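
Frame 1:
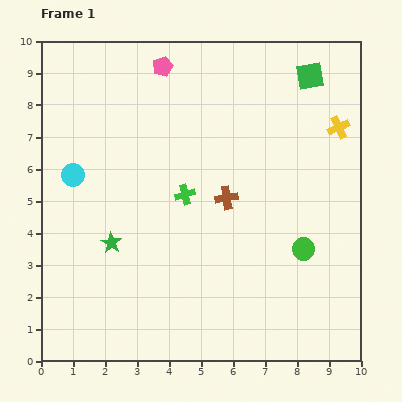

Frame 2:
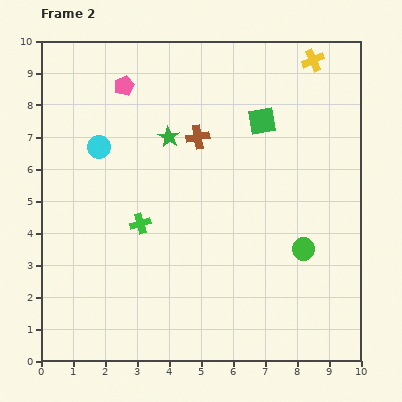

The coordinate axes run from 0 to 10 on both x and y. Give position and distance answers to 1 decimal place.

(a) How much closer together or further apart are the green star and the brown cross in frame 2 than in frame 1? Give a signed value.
-3.0

Distance in frame 1: 3.9. Distance in frame 2: 0.9.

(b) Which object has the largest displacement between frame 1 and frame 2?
the green star

(moved 3.8; next 2.2)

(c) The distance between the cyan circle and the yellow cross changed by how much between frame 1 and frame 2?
-1.2

Distance in frame 1: 8.4. Distance in frame 2: 7.2.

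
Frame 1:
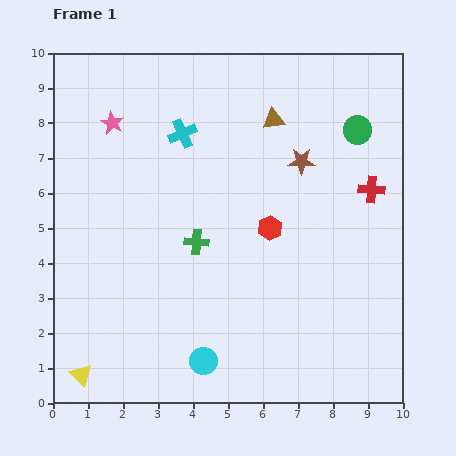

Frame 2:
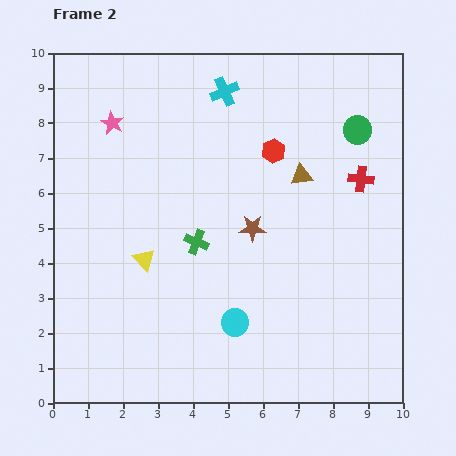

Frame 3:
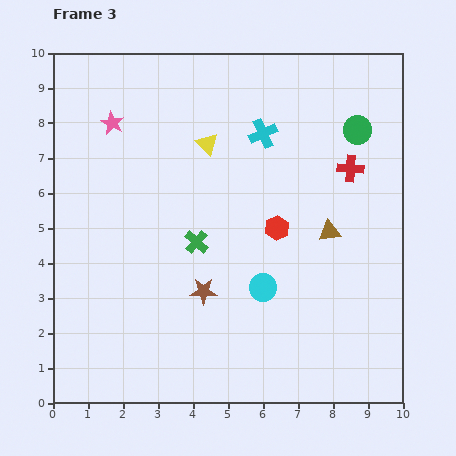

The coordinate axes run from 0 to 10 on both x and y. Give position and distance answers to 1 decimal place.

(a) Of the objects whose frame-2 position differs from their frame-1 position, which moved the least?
the red cross

(moved 0.4)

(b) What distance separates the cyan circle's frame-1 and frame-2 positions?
1.4

The cyan circle moved from (4.3, 1.2) to (5.2, 2.3), a distance of √(0.9² + 1.1²) ≈ 1.4.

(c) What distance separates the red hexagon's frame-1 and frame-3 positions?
0.2

The red hexagon moved from (6.2, 5.0) to (6.4, 5.0), a distance of √(0.2² + 0.0²) ≈ 0.2.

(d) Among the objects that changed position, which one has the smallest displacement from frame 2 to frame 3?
the red cross

(moved 0.4)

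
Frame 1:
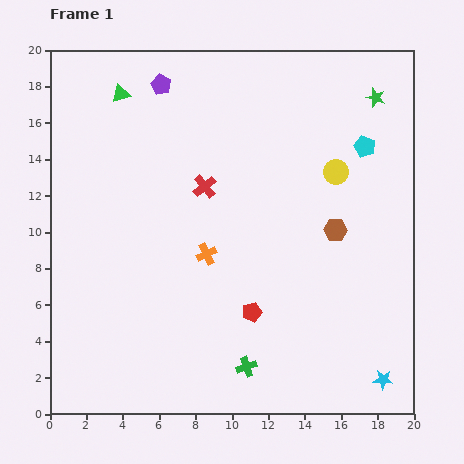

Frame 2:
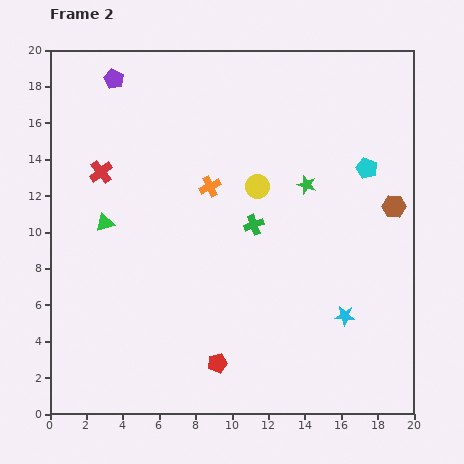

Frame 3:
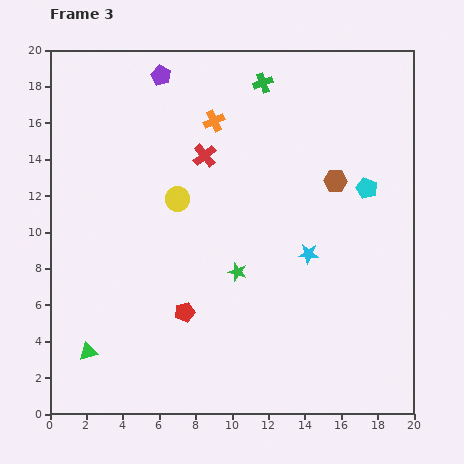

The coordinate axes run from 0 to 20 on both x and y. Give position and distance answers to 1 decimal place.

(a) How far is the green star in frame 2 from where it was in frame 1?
6.1

The green star moved from (17.9, 17.4) to (14.1, 12.6), a distance of √(3.8² + 4.8²) ≈ 6.1.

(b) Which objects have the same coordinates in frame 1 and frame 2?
none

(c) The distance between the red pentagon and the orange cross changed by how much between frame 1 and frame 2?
+5.6

Distance in frame 1: 4.1. Distance in frame 2: 9.7.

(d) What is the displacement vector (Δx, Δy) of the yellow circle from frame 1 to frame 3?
(-8.7, -1.5)

The yellow circle was at (15.7, 13.3) in frame 1 and (7.0, 11.8) in frame 3.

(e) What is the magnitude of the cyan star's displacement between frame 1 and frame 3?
8.0

The cyan star moved from (18.3, 1.9) to (14.2, 8.8), a distance of √(4.1² + 6.9²) ≈ 8.0.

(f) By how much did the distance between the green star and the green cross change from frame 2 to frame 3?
+6.9

Distance in frame 2: 3.6. Distance in frame 3: 10.5.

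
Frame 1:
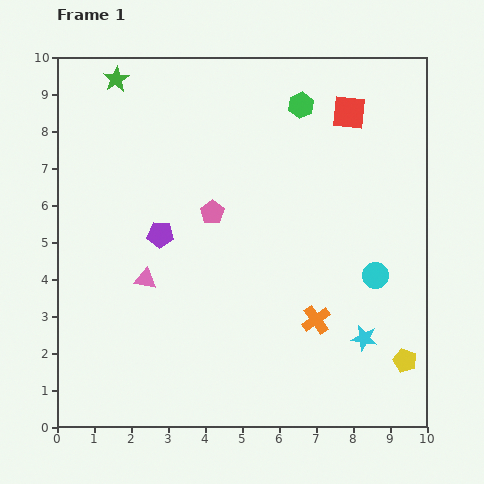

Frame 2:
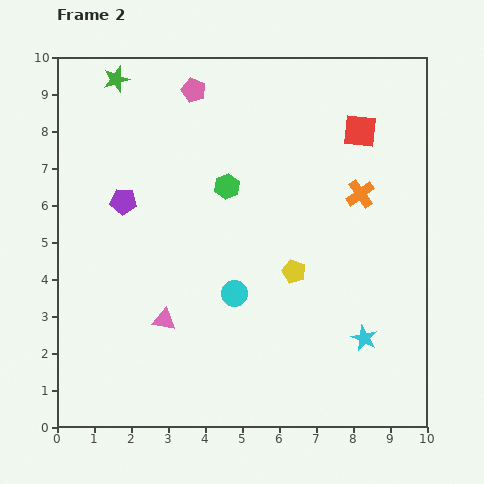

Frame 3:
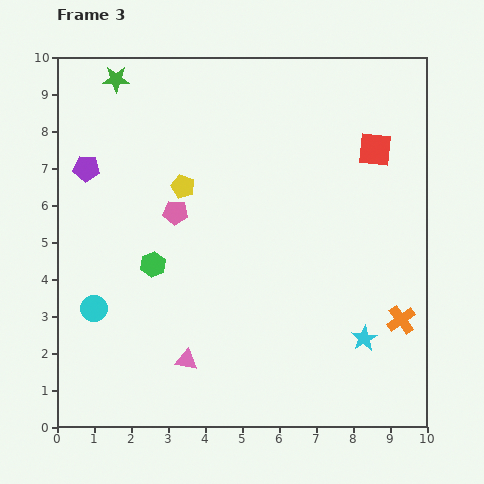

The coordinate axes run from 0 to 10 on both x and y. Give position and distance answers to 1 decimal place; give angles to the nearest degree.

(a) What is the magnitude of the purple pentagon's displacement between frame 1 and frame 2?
1.3

The purple pentagon moved from (2.8, 5.2) to (1.8, 6.1), a distance of √(1.0² + 0.9²) ≈ 1.3.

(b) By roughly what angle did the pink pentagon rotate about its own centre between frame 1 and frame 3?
30° counter-clockwise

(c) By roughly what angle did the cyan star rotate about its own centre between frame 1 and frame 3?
30° clockwise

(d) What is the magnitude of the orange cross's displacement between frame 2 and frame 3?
3.6

The orange cross moved from (8.2, 6.3) to (9.3, 2.9), a distance of √(1.1² + 3.4²) ≈ 3.6.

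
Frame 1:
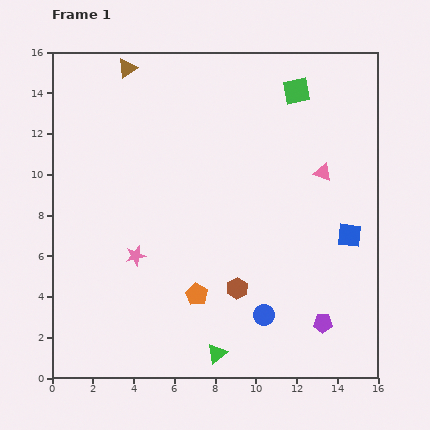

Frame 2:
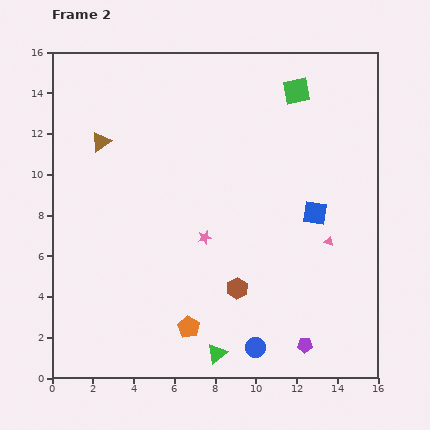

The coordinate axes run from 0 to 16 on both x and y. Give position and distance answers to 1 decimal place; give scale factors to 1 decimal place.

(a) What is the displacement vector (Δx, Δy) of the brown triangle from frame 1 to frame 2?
(-1.3, -3.6)

The brown triangle was at (3.7, 15.2) in frame 1 and (2.4, 11.6) in frame 2.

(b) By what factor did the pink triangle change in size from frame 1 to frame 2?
0.6×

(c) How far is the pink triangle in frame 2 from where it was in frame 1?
3.4

The pink triangle moved from (13.3, 10.1) to (13.6, 6.7), a distance of √(0.3² + 3.4²) ≈ 3.4.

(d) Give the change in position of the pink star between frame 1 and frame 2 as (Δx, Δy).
(3.4, 0.9)

The pink star was at (4.1, 6.0) in frame 1 and (7.5, 6.9) in frame 2.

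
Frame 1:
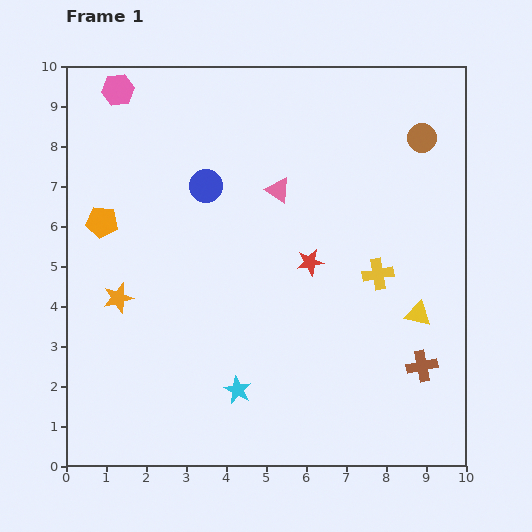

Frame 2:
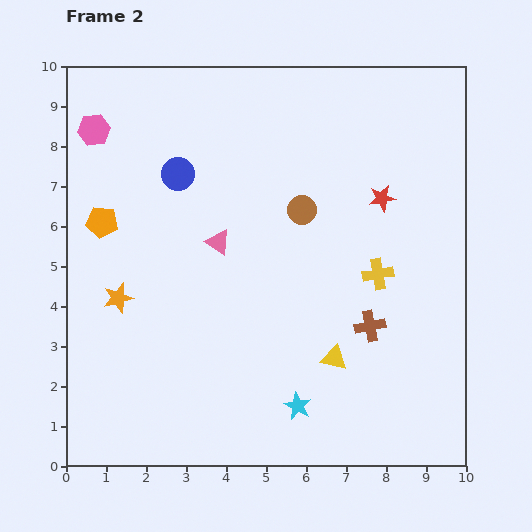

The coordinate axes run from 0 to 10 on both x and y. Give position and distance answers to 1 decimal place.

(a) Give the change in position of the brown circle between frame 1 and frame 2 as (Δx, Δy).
(-3.0, -1.8)

The brown circle was at (8.9, 8.2) in frame 1 and (5.9, 6.4) in frame 2.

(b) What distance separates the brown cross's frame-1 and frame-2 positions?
1.6

The brown cross moved from (8.9, 2.5) to (7.6, 3.5), a distance of √(1.3² + 1.0²) ≈ 1.6.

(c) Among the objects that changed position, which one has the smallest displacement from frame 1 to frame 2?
the blue circle

(moved 0.8)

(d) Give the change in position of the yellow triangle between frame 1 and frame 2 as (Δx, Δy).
(-2.1, -1.1)

The yellow triangle was at (8.8, 3.8) in frame 1 and (6.7, 2.7) in frame 2.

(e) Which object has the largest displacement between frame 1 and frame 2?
the brown circle

(moved 3.5; next 2.4)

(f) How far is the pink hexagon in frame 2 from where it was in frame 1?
1.2

The pink hexagon moved from (1.3, 9.4) to (0.7, 8.4), a distance of √(0.6² + 1.0²) ≈ 1.2.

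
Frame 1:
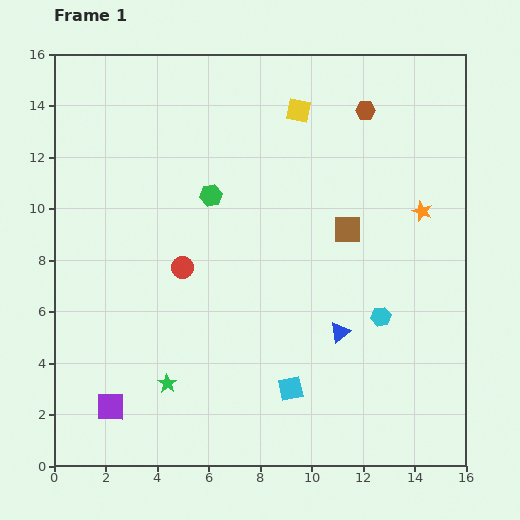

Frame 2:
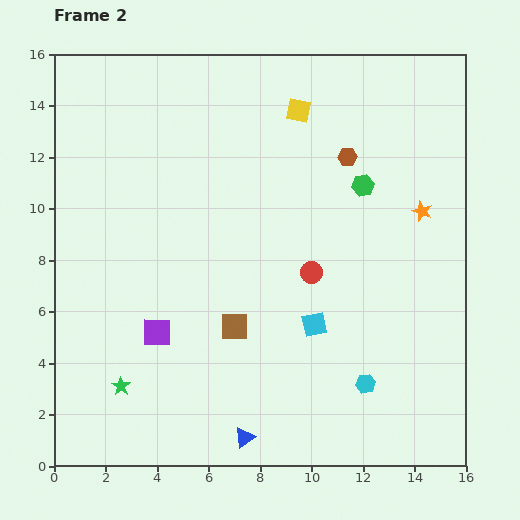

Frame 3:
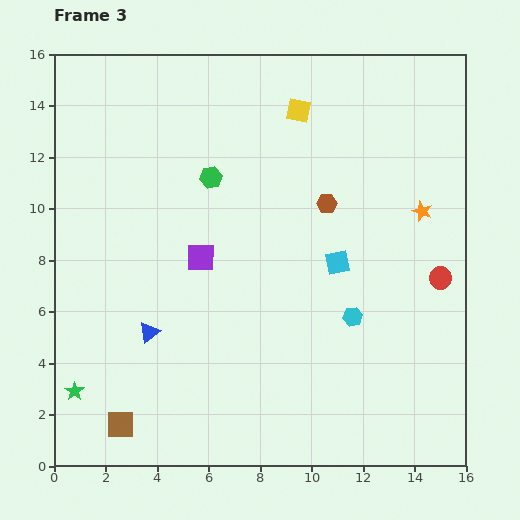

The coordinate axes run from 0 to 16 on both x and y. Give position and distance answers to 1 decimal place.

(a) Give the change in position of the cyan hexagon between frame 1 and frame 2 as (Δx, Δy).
(-0.6, -2.6)

The cyan hexagon was at (12.7, 5.8) in frame 1 and (12.1, 3.2) in frame 2.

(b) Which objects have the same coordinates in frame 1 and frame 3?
the orange star, the yellow square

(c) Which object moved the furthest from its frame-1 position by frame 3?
the brown square

(moved 11.6; next 10.0)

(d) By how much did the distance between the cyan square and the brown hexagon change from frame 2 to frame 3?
-4.3

Distance in frame 2: 6.6. Distance in frame 3: 2.3.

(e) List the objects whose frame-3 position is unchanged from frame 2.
the orange star, the yellow square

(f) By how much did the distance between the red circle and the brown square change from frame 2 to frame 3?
+9.9

Distance in frame 2: 3.7. Distance in frame 3: 13.6.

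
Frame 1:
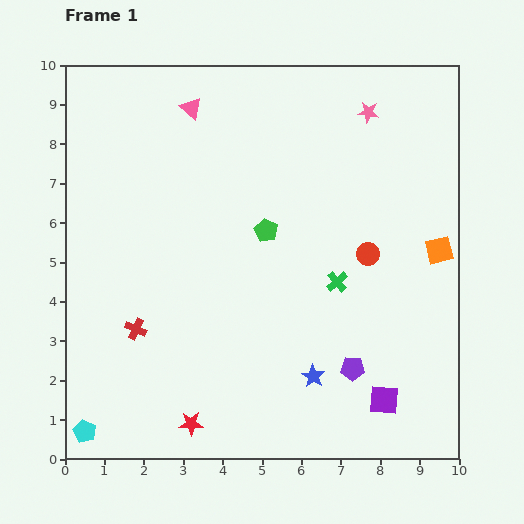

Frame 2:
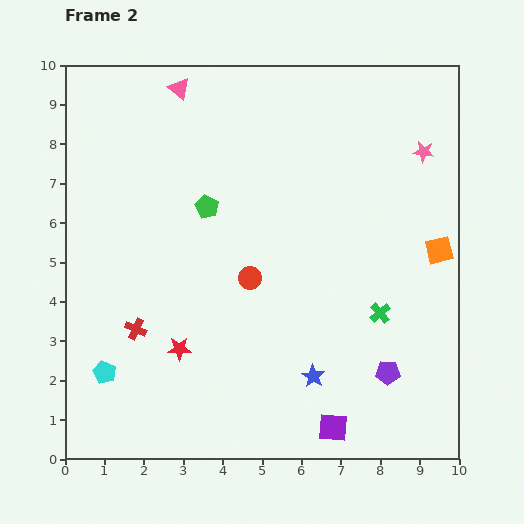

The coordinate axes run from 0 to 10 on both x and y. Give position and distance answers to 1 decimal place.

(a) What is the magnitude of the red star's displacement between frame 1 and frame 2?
1.9

The red star moved from (3.2, 0.9) to (2.9, 2.8), a distance of √(0.3² + 1.9²) ≈ 1.9.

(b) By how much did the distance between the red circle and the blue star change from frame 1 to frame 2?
-0.4

Distance in frame 1: 3.4. Distance in frame 2: 3.0.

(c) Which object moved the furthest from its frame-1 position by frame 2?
the red circle

(moved 3.1; next 1.9)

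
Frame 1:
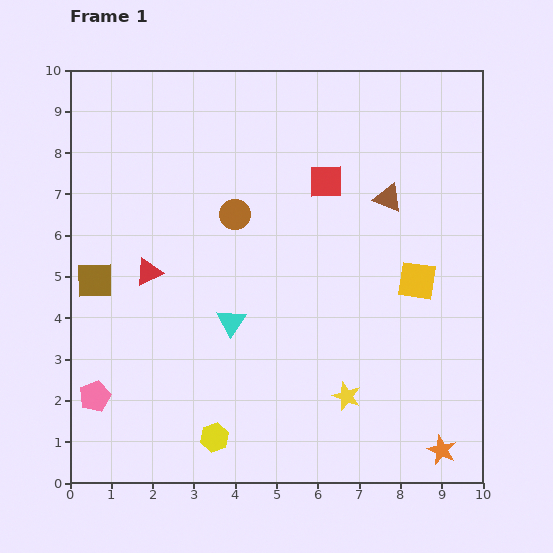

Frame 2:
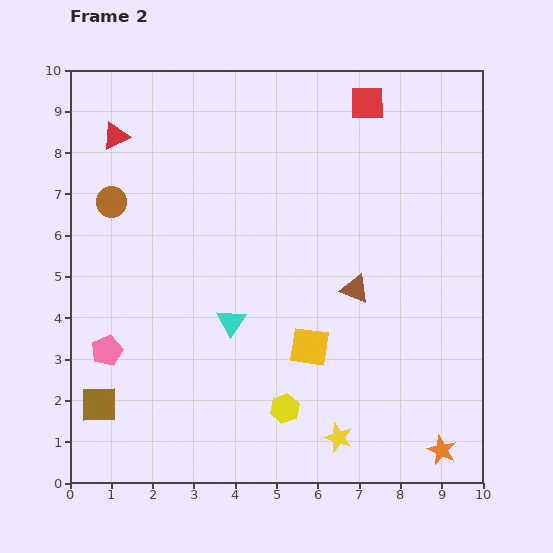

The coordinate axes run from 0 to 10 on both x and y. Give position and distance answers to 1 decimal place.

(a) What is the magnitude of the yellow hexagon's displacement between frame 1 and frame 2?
1.8

The yellow hexagon moved from (3.5, 1.1) to (5.2, 1.8), a distance of √(1.7² + 0.7²) ≈ 1.8.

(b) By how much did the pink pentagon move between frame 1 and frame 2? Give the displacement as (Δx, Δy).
(0.3, 1.1)

The pink pentagon was at (0.6, 2.1) in frame 1 and (0.9, 3.2) in frame 2.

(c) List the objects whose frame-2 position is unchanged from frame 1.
the orange star, the cyan triangle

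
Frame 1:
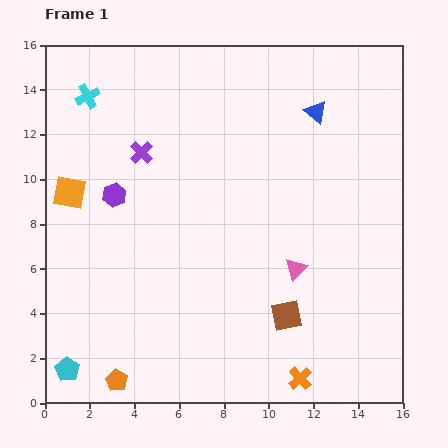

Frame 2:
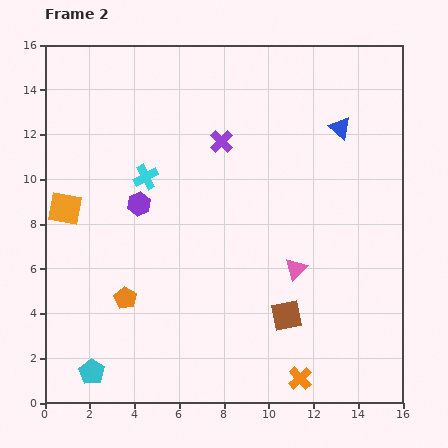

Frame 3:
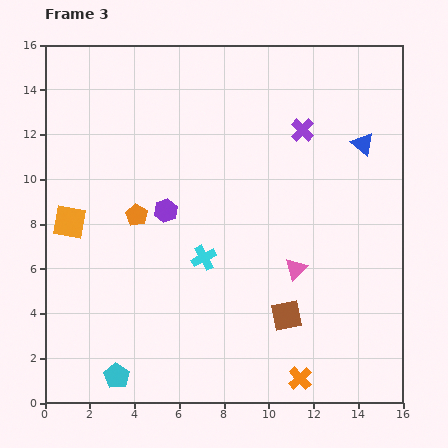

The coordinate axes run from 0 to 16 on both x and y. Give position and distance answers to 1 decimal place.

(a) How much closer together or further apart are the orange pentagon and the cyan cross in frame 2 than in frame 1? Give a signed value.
-7.3

Distance in frame 1: 12.8. Distance in frame 2: 5.5.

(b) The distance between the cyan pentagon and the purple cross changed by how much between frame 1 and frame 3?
+3.6

Distance in frame 1: 10.2. Distance in frame 3: 13.8.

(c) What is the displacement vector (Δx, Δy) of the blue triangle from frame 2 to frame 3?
(1.0, -0.7)

The blue triangle was at (13.2, 12.3) in frame 2 and (14.2, 11.6) in frame 3.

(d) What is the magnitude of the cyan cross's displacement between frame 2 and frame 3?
4.4

The cyan cross moved from (4.5, 10.1) to (7.1, 6.5), a distance of √(2.6² + 3.6²) ≈ 4.4.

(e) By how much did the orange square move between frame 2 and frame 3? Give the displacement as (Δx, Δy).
(0.2, -0.6)

The orange square was at (0.9, 8.7) in frame 2 and (1.1, 8.1) in frame 3.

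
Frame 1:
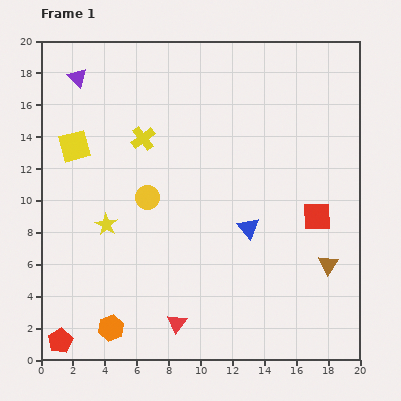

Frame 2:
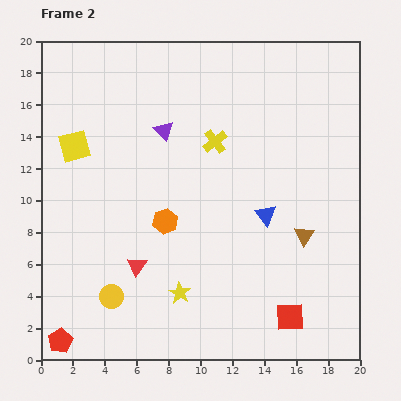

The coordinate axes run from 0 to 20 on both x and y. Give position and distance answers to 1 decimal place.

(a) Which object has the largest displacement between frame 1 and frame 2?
the orange hexagon

(moved 7.5; next 6.6)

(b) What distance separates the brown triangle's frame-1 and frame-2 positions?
2.3

The brown triangle moved from (18.0, 6.0) to (16.5, 7.8), a distance of √(1.5² + 1.8²) ≈ 2.3.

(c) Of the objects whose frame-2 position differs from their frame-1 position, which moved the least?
the blue triangle

(moved 1.4)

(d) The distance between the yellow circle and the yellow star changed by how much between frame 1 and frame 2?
+1.2

Distance in frame 1: 3.1. Distance in frame 2: 4.3.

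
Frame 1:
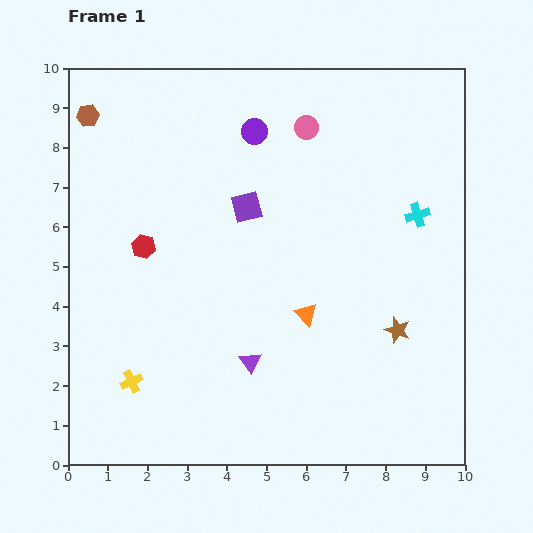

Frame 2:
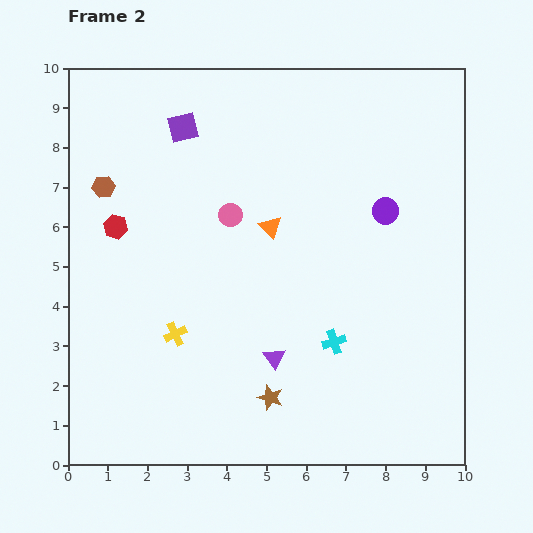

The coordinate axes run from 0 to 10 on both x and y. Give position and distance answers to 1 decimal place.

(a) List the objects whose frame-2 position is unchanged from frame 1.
none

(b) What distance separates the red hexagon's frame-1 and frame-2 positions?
0.9

The red hexagon moved from (1.9, 5.5) to (1.2, 6.0), a distance of √(0.7² + 0.5²) ≈ 0.9.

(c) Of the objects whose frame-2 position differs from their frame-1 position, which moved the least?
the purple triangle

(moved 0.6)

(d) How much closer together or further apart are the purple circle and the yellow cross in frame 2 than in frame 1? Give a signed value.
-0.9

Distance in frame 1: 7.0. Distance in frame 2: 6.1.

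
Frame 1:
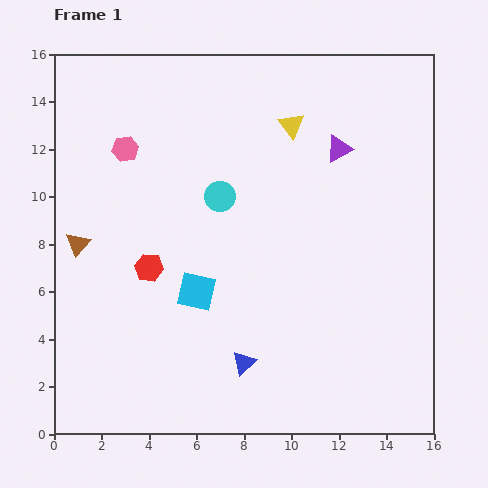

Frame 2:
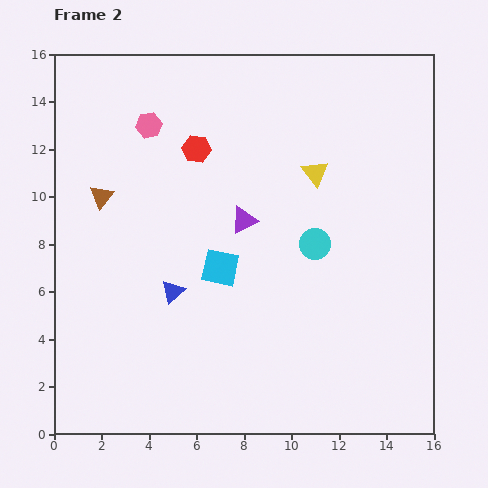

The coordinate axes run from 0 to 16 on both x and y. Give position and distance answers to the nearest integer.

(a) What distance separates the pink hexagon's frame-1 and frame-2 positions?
1

The pink hexagon moved from (3, 12) to (4, 13), a distance of √(1² + 1²) ≈ 1.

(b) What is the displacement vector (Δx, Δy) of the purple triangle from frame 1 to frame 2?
(-4, -3)

The purple triangle was at (12, 12) in frame 1 and (8, 9) in frame 2.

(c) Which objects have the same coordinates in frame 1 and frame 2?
none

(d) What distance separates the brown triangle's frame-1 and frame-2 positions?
2

The brown triangle moved from (1, 8) to (2, 10), a distance of √(1² + 2²) ≈ 2.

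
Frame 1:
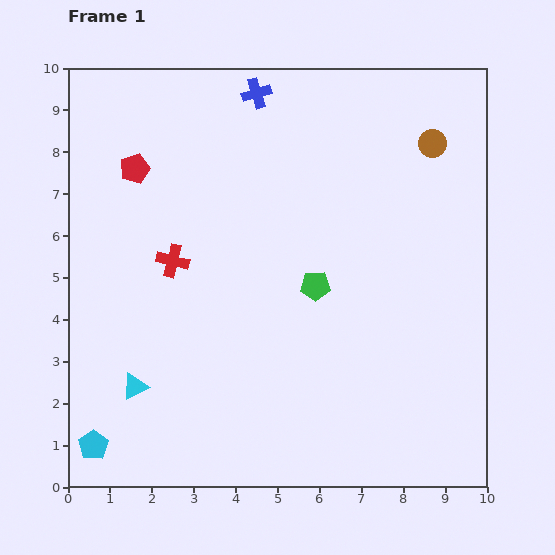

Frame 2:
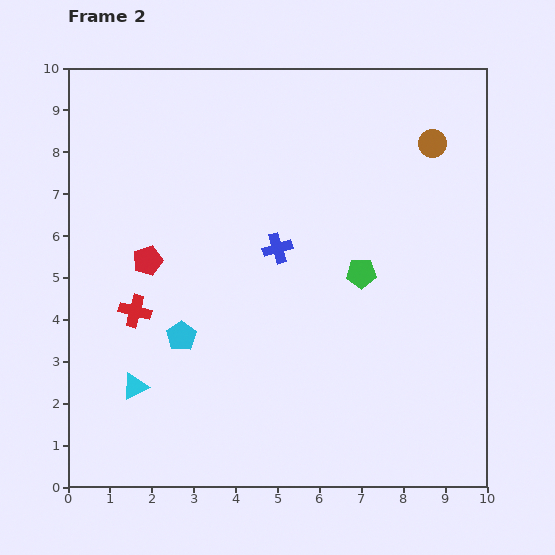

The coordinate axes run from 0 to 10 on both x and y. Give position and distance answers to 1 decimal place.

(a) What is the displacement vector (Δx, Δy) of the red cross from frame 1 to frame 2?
(-0.9, -1.2)

The red cross was at (2.5, 5.4) in frame 1 and (1.6, 4.2) in frame 2.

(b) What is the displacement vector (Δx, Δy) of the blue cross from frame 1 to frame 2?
(0.5, -3.7)

The blue cross was at (4.5, 9.4) in frame 1 and (5.0, 5.7) in frame 2.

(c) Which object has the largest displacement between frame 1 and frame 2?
the blue cross

(moved 3.7; next 3.3)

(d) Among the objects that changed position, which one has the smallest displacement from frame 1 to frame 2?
the green pentagon

(moved 1.1)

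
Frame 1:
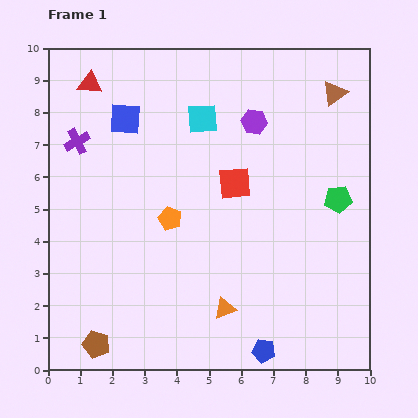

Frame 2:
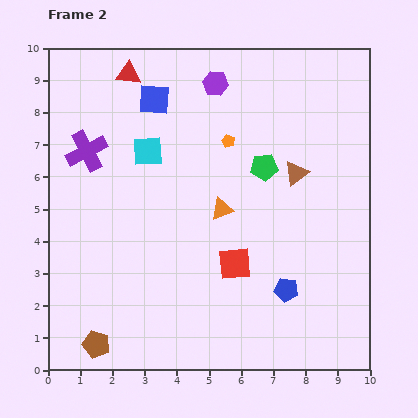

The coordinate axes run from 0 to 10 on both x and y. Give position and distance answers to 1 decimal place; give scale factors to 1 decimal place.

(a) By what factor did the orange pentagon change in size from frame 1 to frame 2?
0.6×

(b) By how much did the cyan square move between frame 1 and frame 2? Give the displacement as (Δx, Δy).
(-1.7, -1.0)

The cyan square was at (4.8, 7.8) in frame 1 and (3.1, 6.8) in frame 2.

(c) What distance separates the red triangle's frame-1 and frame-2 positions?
1.2

The red triangle moved from (1.3, 8.9) to (2.5, 9.2), a distance of √(1.2² + 0.3²) ≈ 1.2.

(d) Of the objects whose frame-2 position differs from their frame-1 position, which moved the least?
the purple cross

(moved 0.4)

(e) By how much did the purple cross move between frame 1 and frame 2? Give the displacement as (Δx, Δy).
(0.3, -0.3)

The purple cross was at (0.9, 7.1) in frame 1 and (1.2, 6.8) in frame 2.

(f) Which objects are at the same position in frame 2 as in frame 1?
the brown pentagon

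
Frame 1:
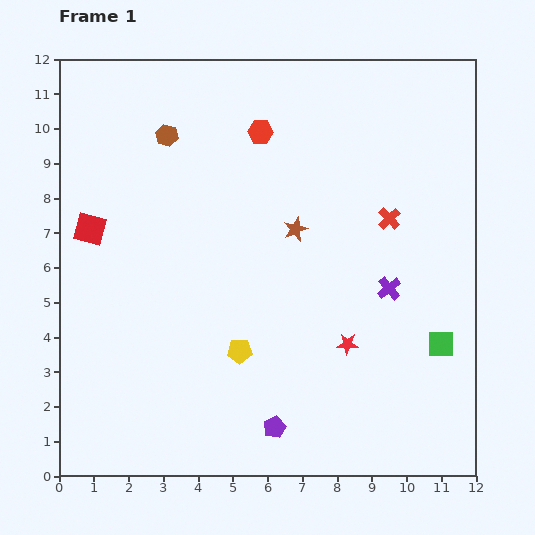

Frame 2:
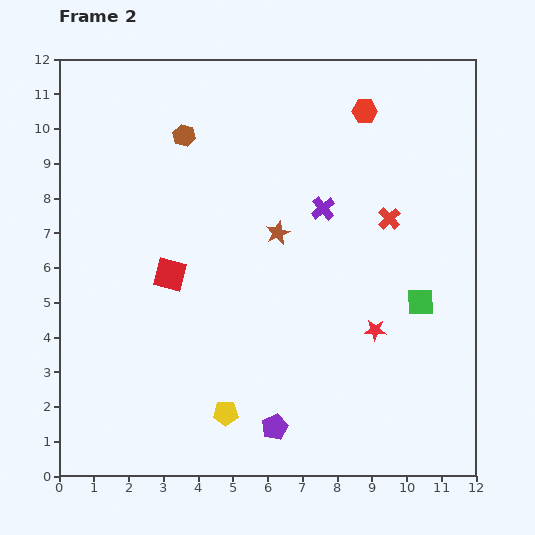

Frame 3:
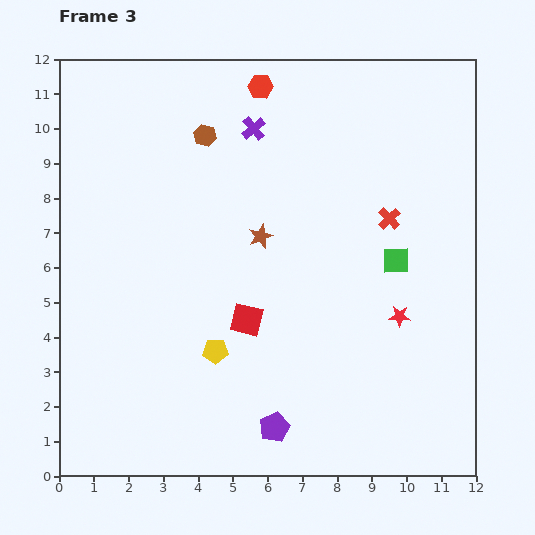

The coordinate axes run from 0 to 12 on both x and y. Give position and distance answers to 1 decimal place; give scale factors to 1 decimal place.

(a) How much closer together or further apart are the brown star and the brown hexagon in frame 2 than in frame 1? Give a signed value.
-0.7

Distance in frame 1: 4.6. Distance in frame 2: 3.9.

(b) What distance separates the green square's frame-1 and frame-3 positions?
2.7

The green square moved from (11.0, 3.8) to (9.7, 6.2), a distance of √(1.3² + 2.4²) ≈ 2.7.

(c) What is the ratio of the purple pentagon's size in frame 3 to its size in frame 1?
1.4×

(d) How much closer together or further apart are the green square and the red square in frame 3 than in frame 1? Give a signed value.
-6.0

Distance in frame 1: 10.6. Distance in frame 3: 4.6.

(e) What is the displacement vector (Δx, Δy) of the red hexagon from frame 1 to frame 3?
(0.0, 1.3)

The red hexagon was at (5.8, 9.9) in frame 1 and (5.8, 11.2) in frame 3.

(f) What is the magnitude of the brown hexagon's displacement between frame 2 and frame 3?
0.6

The brown hexagon moved from (3.6, 9.8) to (4.2, 9.8), a distance of √(0.6² + 0.0²) ≈ 0.6.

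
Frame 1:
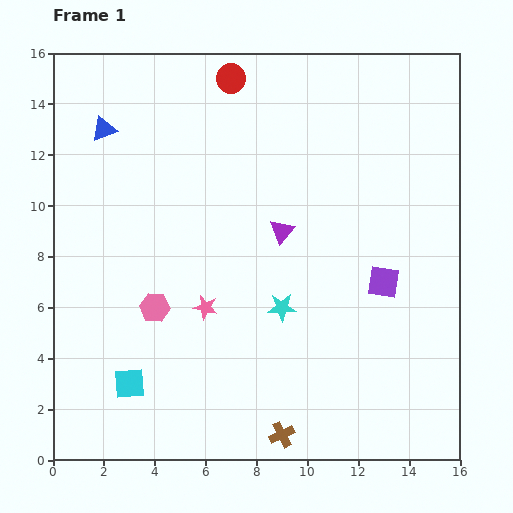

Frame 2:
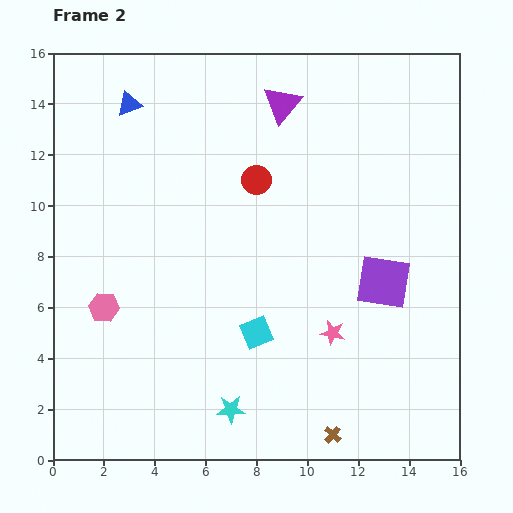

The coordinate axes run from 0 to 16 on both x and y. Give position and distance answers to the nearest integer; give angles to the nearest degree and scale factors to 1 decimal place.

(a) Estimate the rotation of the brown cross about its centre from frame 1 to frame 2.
22° counter-clockwise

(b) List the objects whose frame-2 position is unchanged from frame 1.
the purple square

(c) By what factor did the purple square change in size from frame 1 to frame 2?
1.7×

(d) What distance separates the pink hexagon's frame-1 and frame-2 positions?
2

The pink hexagon moved from (4, 6) to (2, 6), a distance of √(2² + 0²) ≈ 2.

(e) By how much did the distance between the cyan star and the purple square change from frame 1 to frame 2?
+4

Distance in frame 1: 4. Distance in frame 2: 8.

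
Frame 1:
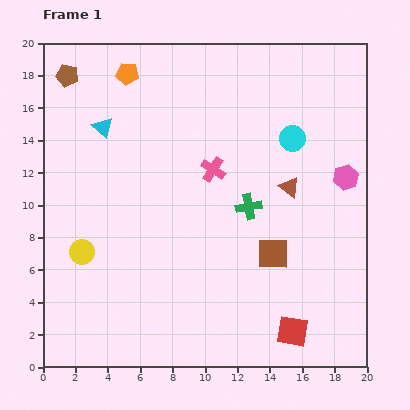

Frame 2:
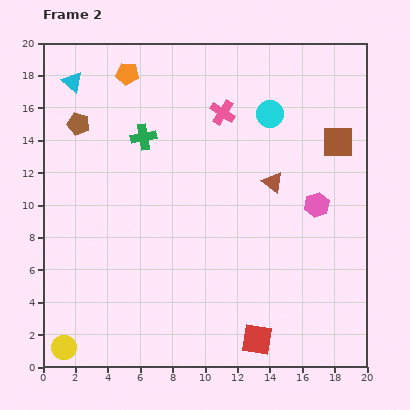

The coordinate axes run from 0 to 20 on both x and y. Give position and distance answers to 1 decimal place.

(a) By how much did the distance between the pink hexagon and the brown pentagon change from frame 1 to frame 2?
-2.8

Distance in frame 1: 18.3. Distance in frame 2: 15.5.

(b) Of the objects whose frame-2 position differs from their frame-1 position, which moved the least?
the brown triangle

(moved 1.0)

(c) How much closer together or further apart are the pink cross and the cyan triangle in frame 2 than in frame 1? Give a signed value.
+2.2

Distance in frame 1: 7.3. Distance in frame 2: 9.5.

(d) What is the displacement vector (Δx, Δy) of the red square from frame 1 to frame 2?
(-2.2, -0.5)

The red square was at (15.4, 2.2) in frame 1 and (13.2, 1.7) in frame 2.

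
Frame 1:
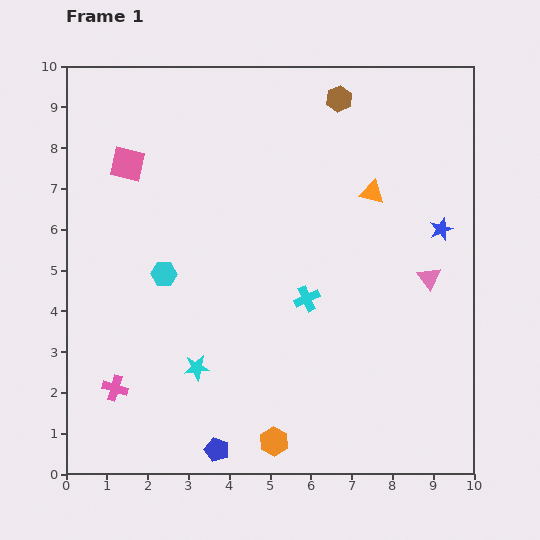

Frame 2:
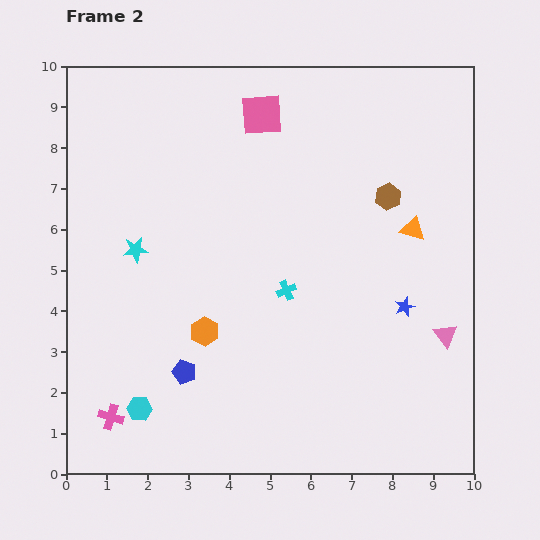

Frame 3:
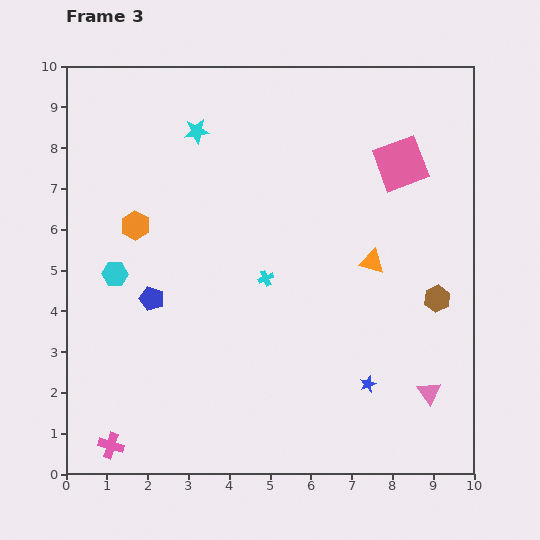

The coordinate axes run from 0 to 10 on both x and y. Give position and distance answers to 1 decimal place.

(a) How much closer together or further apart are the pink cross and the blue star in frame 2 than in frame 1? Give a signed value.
-1.2

Distance in frame 1: 8.9. Distance in frame 2: 7.7.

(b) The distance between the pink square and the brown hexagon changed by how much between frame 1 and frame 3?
-2.0

Distance in frame 1: 5.4. Distance in frame 3: 3.4.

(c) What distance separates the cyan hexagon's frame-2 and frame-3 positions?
3.4

The cyan hexagon moved from (1.8, 1.6) to (1.2, 4.9), a distance of √(0.6² + 3.3²) ≈ 3.4.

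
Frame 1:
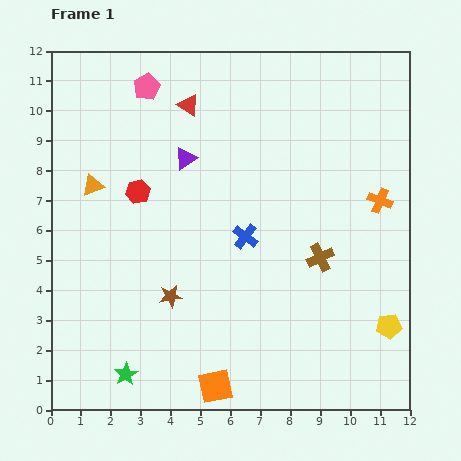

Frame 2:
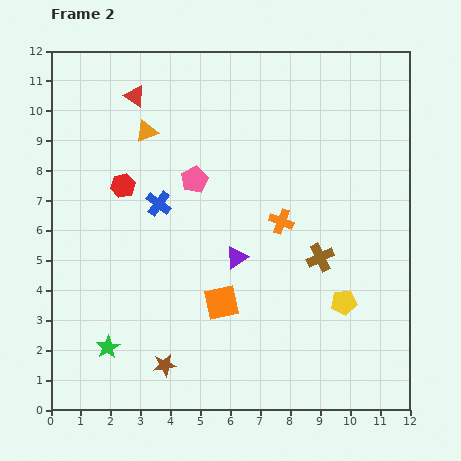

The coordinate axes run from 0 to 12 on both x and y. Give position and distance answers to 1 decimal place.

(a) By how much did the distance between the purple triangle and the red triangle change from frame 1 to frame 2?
+4.6

Distance in frame 1: 1.8. Distance in frame 2: 6.4.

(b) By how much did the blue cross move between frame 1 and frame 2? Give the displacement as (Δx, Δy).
(-2.9, 1.1)

The blue cross was at (6.5, 5.8) in frame 1 and (3.6, 6.9) in frame 2.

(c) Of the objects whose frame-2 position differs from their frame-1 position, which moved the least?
the red hexagon

(moved 0.5)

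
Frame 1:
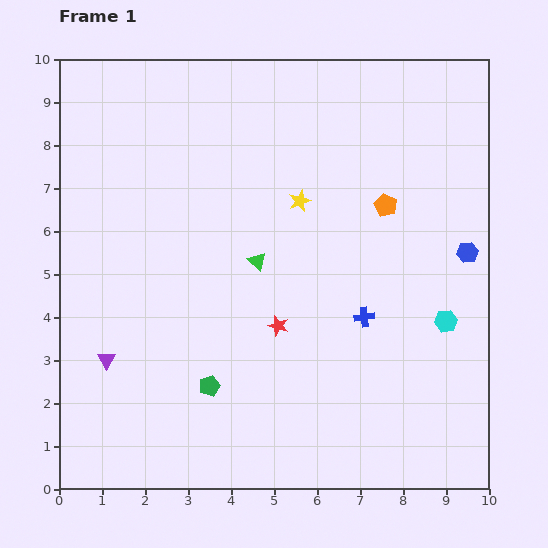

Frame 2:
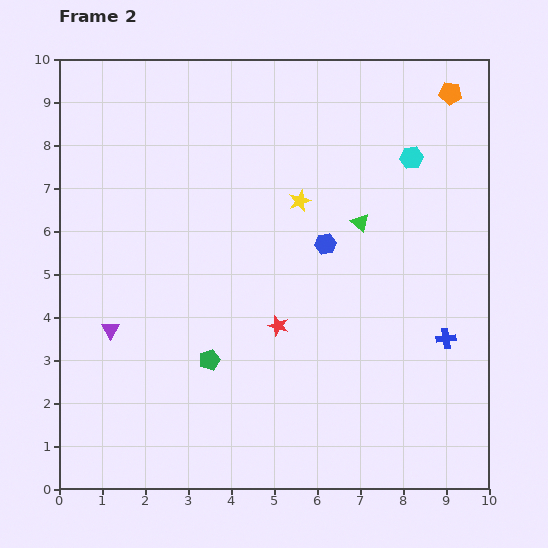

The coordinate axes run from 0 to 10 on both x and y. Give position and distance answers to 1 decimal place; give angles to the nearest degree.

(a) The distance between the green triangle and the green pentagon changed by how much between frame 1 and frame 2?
+1.6

Distance in frame 1: 3.1. Distance in frame 2: 4.7.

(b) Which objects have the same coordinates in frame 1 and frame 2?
the yellow star, the red star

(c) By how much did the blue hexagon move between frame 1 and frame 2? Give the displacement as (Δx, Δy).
(-3.3, 0.2)

The blue hexagon was at (9.5, 5.5) in frame 1 and (6.2, 5.7) in frame 2.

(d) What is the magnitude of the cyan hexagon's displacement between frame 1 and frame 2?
3.9

The cyan hexagon moved from (9.0, 3.9) to (8.2, 7.7), a distance of √(0.8² + 3.8²) ≈ 3.9.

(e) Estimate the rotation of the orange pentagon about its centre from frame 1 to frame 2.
22° counter-clockwise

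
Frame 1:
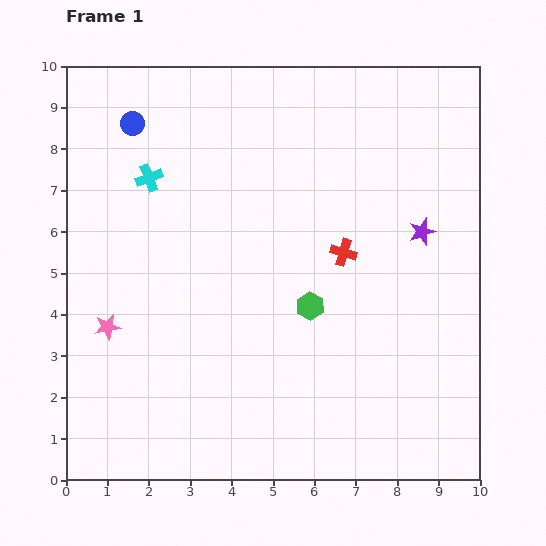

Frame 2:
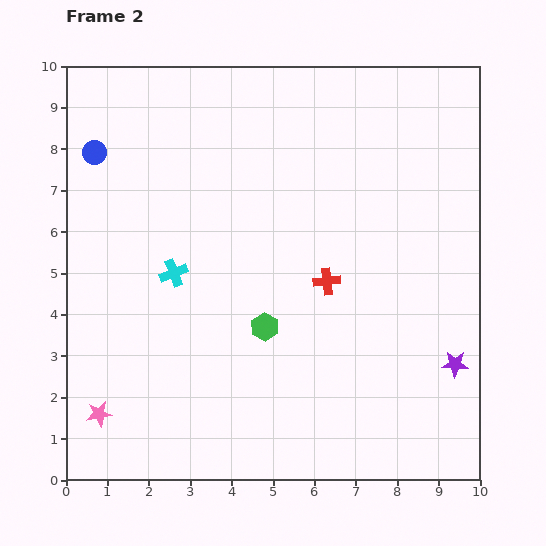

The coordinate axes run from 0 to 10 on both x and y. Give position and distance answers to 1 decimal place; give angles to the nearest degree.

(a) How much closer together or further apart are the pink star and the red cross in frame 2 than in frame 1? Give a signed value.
+0.4

Distance in frame 1: 6.0. Distance in frame 2: 6.4.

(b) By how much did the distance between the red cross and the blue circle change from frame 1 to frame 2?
+0.4

Distance in frame 1: 6.0. Distance in frame 2: 6.4.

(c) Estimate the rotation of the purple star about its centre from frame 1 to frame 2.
22° clockwise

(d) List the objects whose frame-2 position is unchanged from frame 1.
none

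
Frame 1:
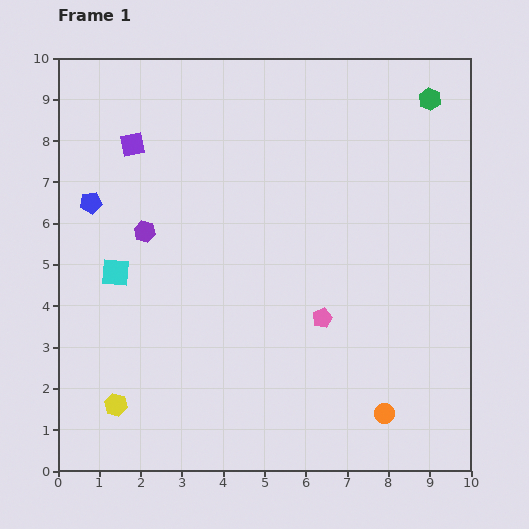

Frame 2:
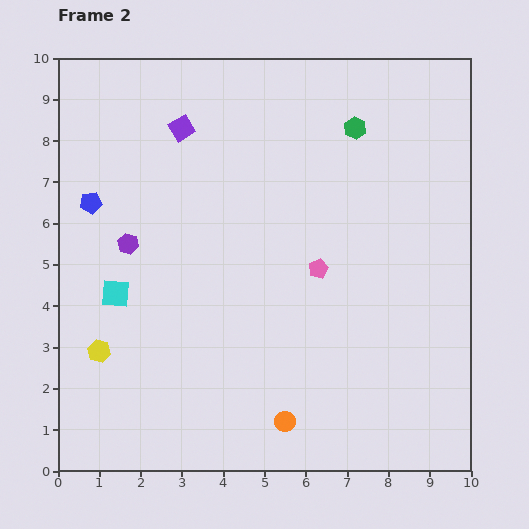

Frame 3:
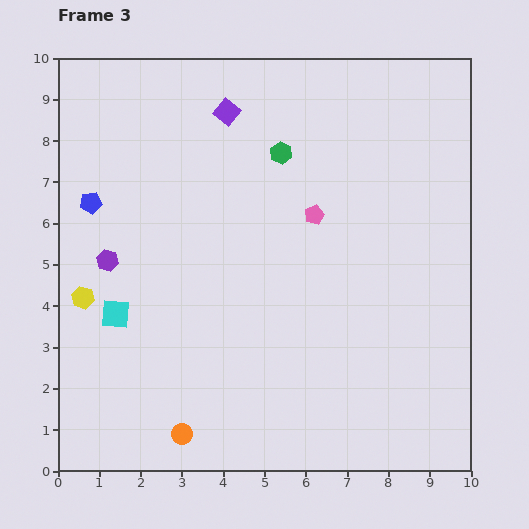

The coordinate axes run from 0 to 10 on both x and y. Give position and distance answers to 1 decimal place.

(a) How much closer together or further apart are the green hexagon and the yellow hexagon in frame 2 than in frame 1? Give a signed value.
-2.4

Distance in frame 1: 10.6. Distance in frame 2: 8.2.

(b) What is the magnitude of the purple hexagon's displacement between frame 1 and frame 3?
1.1

The purple hexagon moved from (2.1, 5.8) to (1.2, 5.1), a distance of √(0.9² + 0.7²) ≈ 1.1.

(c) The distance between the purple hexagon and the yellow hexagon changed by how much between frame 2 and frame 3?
-1.6

Distance in frame 2: 2.7. Distance in frame 3: 1.1.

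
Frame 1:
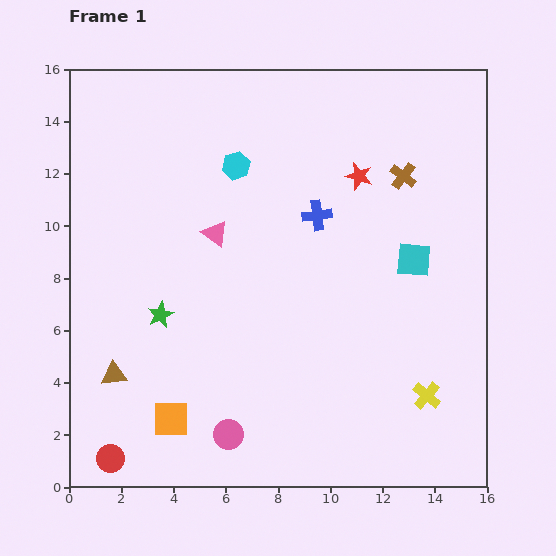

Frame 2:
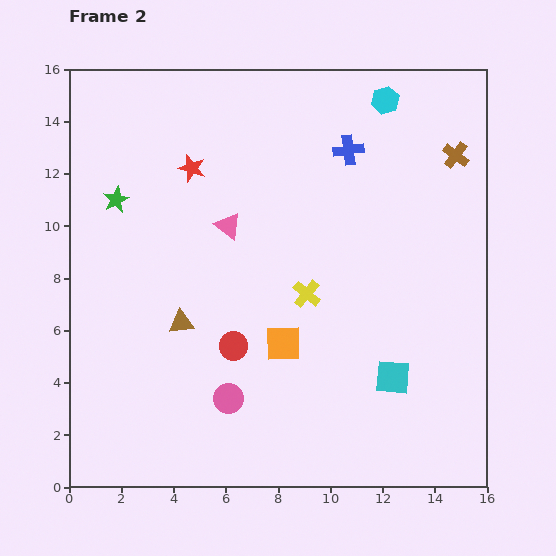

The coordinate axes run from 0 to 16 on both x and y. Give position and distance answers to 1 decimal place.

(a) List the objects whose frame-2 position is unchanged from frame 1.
none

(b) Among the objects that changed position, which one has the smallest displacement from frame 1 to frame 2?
the pink triangle

(moved 0.6)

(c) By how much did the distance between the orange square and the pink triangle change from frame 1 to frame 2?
-2.3

Distance in frame 1: 7.3. Distance in frame 2: 5.0.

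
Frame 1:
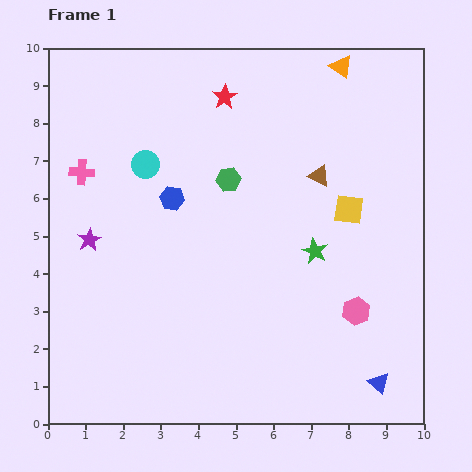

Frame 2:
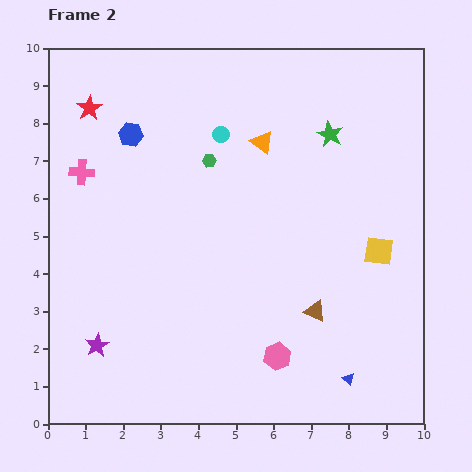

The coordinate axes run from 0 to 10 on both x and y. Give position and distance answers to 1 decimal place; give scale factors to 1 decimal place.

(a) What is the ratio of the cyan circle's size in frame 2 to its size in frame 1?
0.6×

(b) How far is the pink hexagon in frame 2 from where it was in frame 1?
2.4

The pink hexagon moved from (8.2, 3.0) to (6.1, 1.8), a distance of √(2.1² + 1.2²) ≈ 2.4.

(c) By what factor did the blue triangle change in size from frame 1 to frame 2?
0.6×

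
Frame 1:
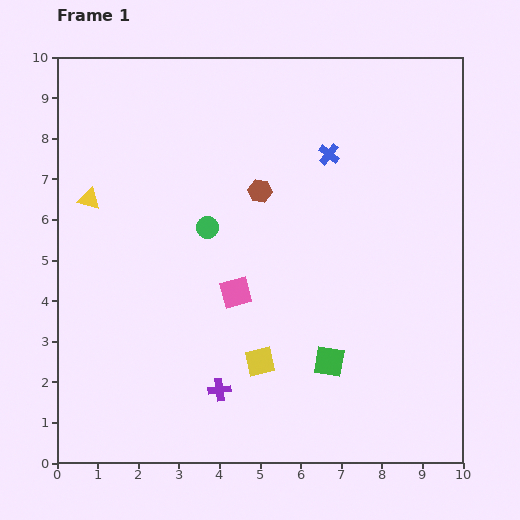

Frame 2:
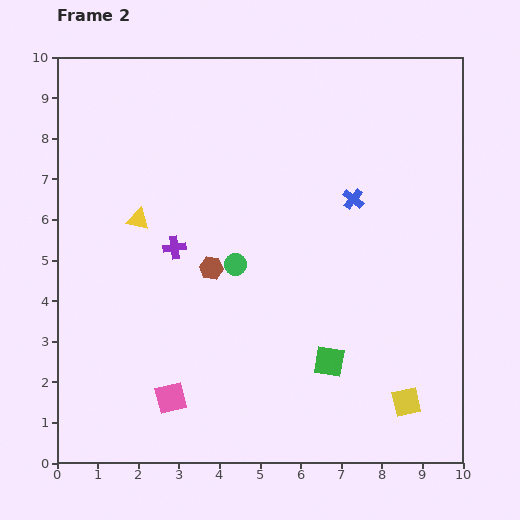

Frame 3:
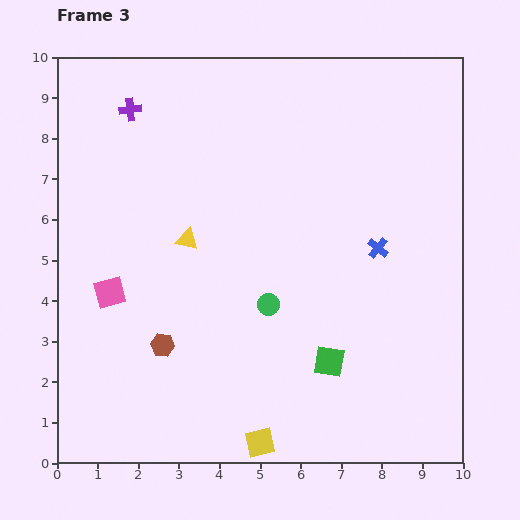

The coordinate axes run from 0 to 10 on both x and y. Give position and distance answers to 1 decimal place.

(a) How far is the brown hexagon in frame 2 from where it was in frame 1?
2.2

The brown hexagon moved from (5.0, 6.7) to (3.8, 4.8), a distance of √(1.2² + 1.9²) ≈ 2.2.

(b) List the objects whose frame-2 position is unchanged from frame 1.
the green square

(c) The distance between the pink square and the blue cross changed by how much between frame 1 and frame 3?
+2.6

Distance in frame 1: 4.1. Distance in frame 3: 6.7.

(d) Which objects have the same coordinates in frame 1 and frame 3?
the green square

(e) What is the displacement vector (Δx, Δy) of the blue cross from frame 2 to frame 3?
(0.6, -1.2)

The blue cross was at (7.3, 6.5) in frame 2 and (7.9, 5.3) in frame 3.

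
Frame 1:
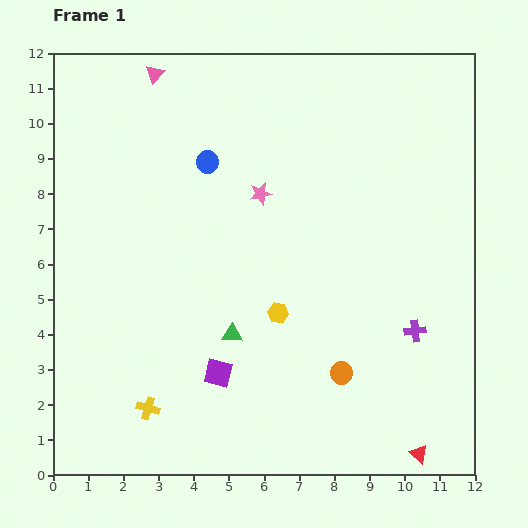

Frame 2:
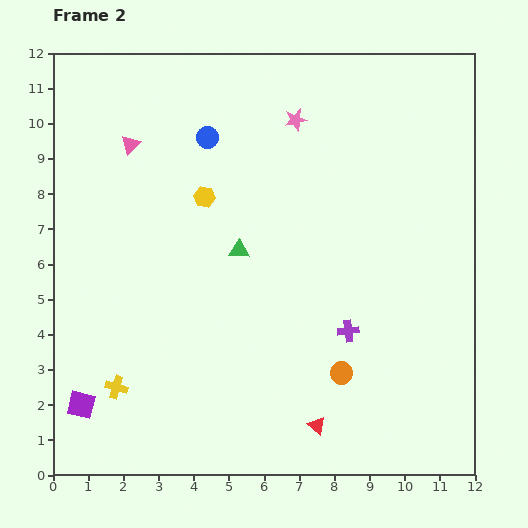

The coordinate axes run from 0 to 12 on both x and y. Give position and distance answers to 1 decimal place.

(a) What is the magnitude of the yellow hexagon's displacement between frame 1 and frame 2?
3.9

The yellow hexagon moved from (6.4, 4.6) to (4.3, 7.9), a distance of √(2.1² + 3.3²) ≈ 3.9.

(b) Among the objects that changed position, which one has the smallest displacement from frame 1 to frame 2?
the blue circle

(moved 0.7)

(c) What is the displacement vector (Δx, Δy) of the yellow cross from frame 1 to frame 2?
(-0.9, 0.6)

The yellow cross was at (2.7, 1.9) in frame 1 and (1.8, 2.5) in frame 2.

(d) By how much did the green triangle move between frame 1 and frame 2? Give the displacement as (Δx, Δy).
(0.2, 2.4)

The green triangle was at (5.1, 4.0) in frame 1 and (5.3, 6.4) in frame 2.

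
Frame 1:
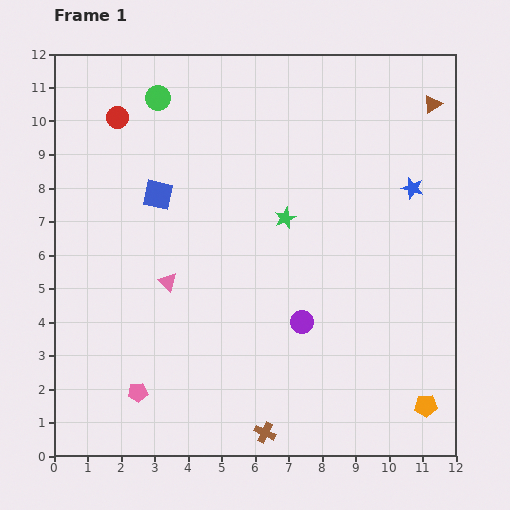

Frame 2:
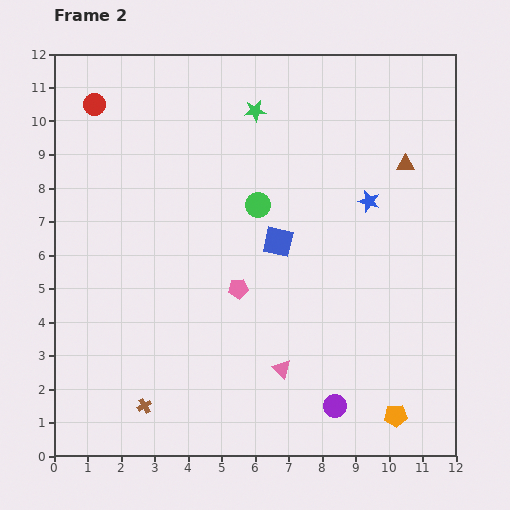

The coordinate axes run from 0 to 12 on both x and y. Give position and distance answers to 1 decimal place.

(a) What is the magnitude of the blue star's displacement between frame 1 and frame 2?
1.4

The blue star moved from (10.7, 8.0) to (9.4, 7.6), a distance of √(1.3² + 0.4²) ≈ 1.4.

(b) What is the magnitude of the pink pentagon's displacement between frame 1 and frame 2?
4.3

The pink pentagon moved from (2.5, 1.9) to (5.5, 5.0), a distance of √(3.0² + 3.1²) ≈ 4.3.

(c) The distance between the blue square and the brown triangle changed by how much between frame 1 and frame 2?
-4.2

Distance in frame 1: 8.6. Distance in frame 2: 4.4.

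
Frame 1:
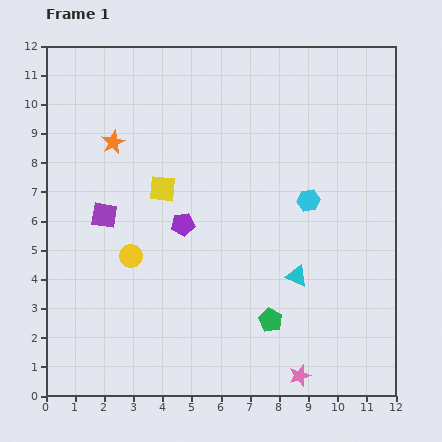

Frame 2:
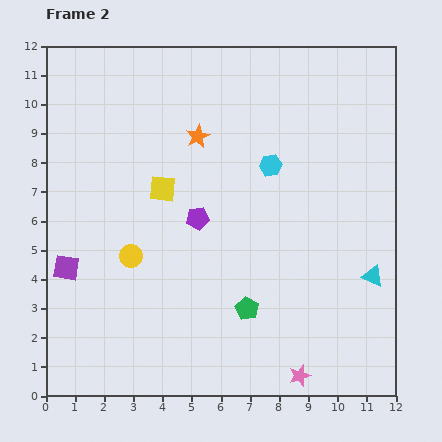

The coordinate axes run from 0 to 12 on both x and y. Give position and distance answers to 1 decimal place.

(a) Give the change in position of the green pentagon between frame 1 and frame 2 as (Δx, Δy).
(-0.8, 0.4)

The green pentagon was at (7.7, 2.6) in frame 1 and (6.9, 3.0) in frame 2.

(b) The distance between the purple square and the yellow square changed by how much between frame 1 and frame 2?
+2.1

Distance in frame 1: 2.2. Distance in frame 2: 4.3.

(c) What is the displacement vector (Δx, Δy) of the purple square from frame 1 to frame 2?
(-1.3, -1.8)

The purple square was at (2.0, 6.2) in frame 1 and (0.7, 4.4) in frame 2.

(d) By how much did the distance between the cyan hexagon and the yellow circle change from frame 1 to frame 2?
-0.7

Distance in frame 1: 6.4. Distance in frame 2: 5.7.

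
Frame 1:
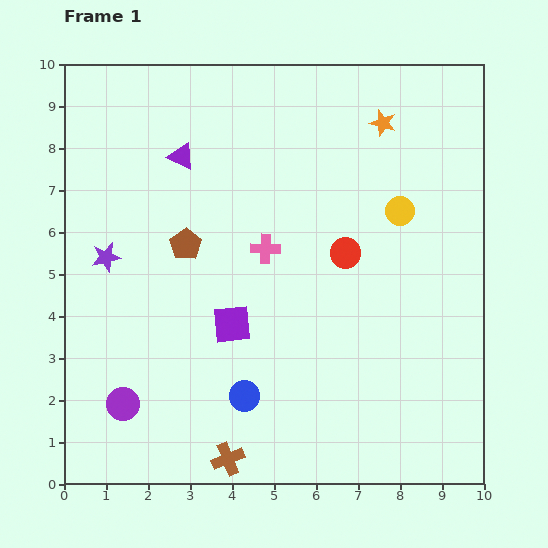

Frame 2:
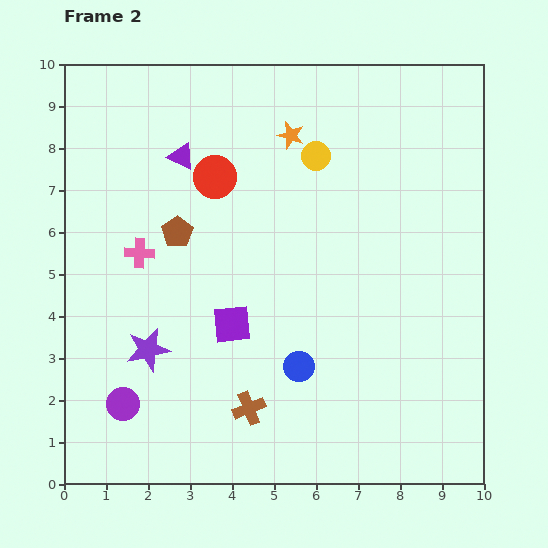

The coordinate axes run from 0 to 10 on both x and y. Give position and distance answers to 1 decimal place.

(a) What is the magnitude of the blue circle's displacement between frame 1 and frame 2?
1.5

The blue circle moved from (4.3, 2.1) to (5.6, 2.8), a distance of √(1.3² + 0.7²) ≈ 1.5.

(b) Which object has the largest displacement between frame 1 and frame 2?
the red circle

(moved 3.6; next 3.0)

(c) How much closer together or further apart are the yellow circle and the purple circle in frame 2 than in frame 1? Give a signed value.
-0.5

Distance in frame 1: 8.0. Distance in frame 2: 7.5.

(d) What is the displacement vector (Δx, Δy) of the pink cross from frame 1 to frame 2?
(-3.0, -0.1)

The pink cross was at (4.8, 5.6) in frame 1 and (1.8, 5.5) in frame 2.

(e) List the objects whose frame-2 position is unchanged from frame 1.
the purple triangle, the purple square, the purple circle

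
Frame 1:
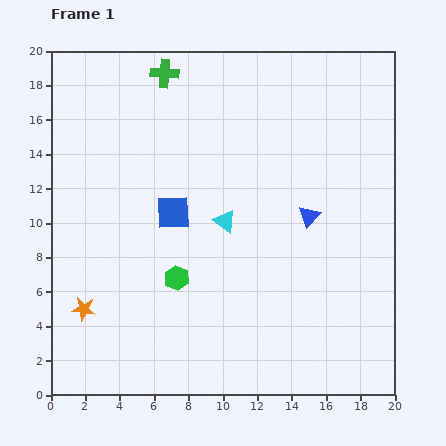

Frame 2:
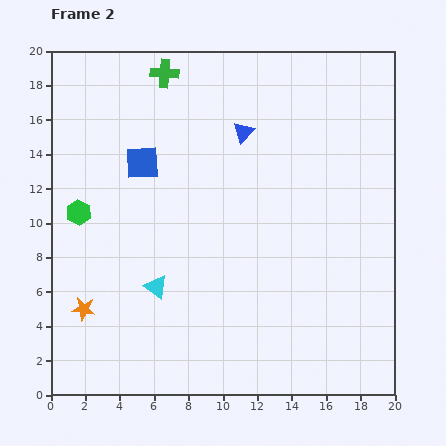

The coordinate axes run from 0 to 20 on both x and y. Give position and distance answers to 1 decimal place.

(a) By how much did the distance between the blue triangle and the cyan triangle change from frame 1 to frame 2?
+5.4

Distance in frame 1: 4.9. Distance in frame 2: 10.3.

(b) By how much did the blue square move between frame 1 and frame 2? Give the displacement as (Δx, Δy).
(-1.8, 2.9)

The blue square was at (7.1, 10.6) in frame 1 and (5.3, 13.5) in frame 2.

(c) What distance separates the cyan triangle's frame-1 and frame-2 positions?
5.5

The cyan triangle moved from (10.1, 10.1) to (6.1, 6.3), a distance of √(4.0² + 3.8²) ≈ 5.5.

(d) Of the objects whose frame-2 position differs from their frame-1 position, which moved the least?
the blue square

(moved 3.4)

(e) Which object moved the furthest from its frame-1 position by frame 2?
the green hexagon

(moved 6.9; next 6.2)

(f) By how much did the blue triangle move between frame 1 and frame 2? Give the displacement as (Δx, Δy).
(-3.8, 4.9)

The blue triangle was at (15.0, 10.4) in frame 1 and (11.2, 15.3) in frame 2.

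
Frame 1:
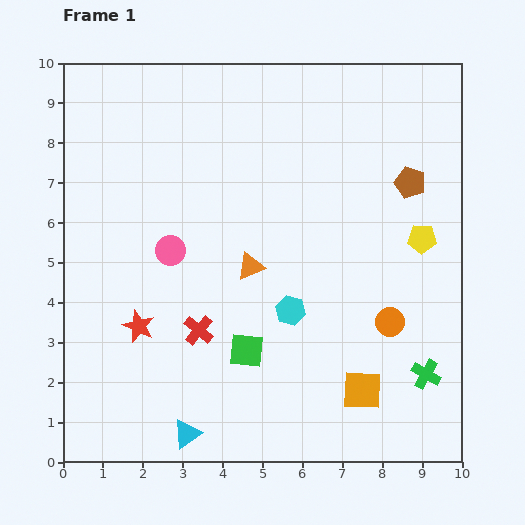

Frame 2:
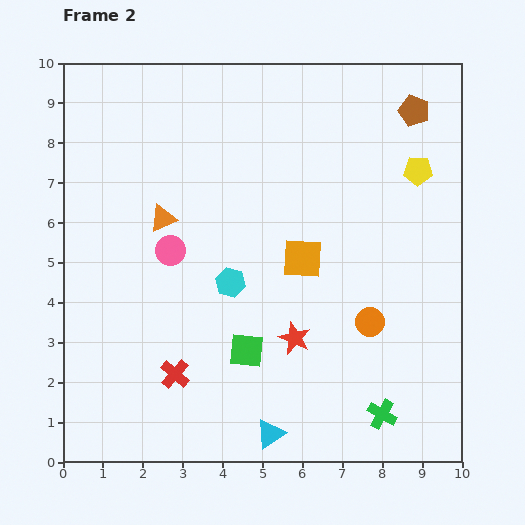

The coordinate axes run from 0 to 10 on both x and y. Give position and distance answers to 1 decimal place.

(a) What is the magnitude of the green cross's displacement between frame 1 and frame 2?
1.5

The green cross moved from (9.1, 2.2) to (8.0, 1.2), a distance of √(1.1² + 1.0²) ≈ 1.5.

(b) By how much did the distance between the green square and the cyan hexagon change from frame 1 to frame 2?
+0.2

Distance in frame 1: 1.5. Distance in frame 2: 1.7.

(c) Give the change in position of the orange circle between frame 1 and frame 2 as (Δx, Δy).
(-0.5, 0.0)

The orange circle was at (8.2, 3.5) in frame 1 and (7.7, 3.5) in frame 2.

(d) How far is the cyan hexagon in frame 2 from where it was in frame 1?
1.7

The cyan hexagon moved from (5.7, 3.8) to (4.2, 4.5), a distance of √(1.5² + 0.7²) ≈ 1.7.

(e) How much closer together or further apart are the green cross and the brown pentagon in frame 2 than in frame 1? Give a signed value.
+2.8

Distance in frame 1: 4.8. Distance in frame 2: 7.6.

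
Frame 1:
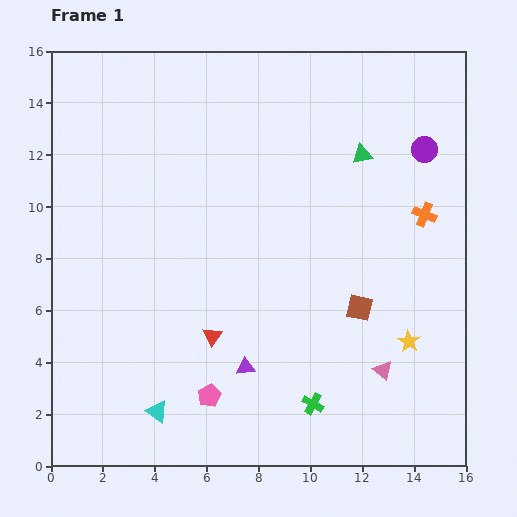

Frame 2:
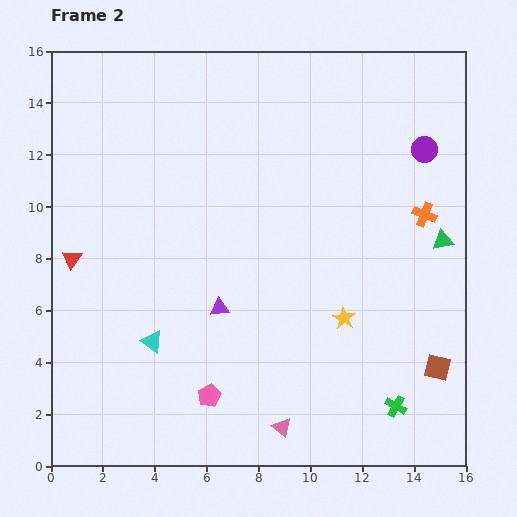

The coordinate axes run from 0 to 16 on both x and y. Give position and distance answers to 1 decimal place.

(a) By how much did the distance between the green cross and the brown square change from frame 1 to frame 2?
-1.9

Distance in frame 1: 4.1. Distance in frame 2: 2.2.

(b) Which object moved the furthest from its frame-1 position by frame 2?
the red triangle

(moved 6.2; next 4.5)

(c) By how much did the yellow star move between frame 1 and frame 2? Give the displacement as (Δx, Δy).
(-2.5, 0.9)

The yellow star was at (13.8, 4.8) in frame 1 and (11.3, 5.7) in frame 2.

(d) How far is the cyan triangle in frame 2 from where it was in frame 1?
2.7

The cyan triangle moved from (4.1, 2.1) to (3.9, 4.8), a distance of √(0.2² + 2.7²) ≈ 2.7.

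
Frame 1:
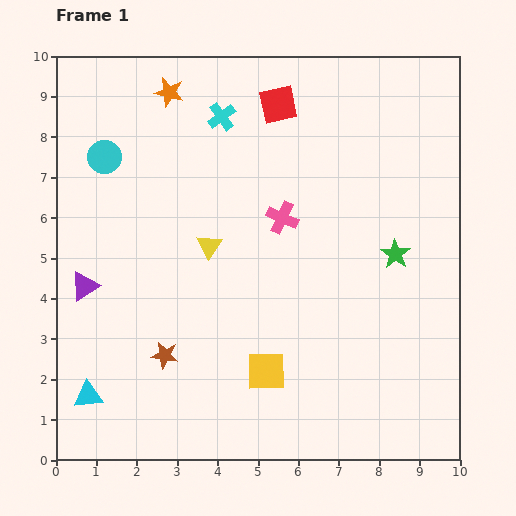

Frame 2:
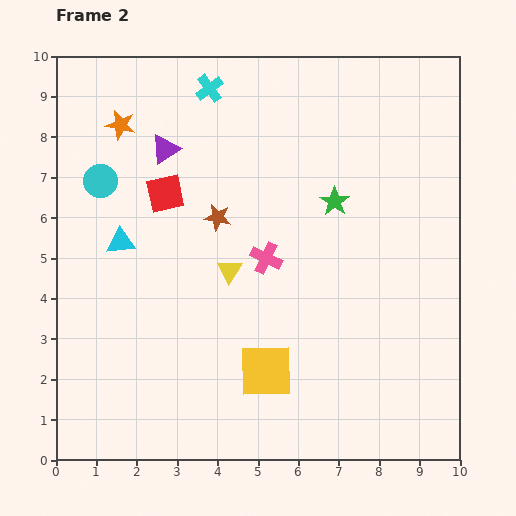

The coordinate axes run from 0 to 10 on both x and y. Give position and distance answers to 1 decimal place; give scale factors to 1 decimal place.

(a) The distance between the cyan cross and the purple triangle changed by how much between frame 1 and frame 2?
-3.5

Distance in frame 1: 5.4. Distance in frame 2: 1.9.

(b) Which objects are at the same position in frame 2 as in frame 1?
the yellow square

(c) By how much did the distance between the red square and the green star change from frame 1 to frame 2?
-0.5

Distance in frame 1: 4.7. Distance in frame 2: 4.2.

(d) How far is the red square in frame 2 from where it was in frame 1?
3.6

The red square moved from (5.5, 8.8) to (2.7, 6.6), a distance of √(2.8² + 2.2²) ≈ 3.6.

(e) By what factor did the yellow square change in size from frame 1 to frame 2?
1.4×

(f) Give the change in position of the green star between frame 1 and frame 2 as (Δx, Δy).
(-1.5, 1.3)

The green star was at (8.4, 5.1) in frame 1 and (6.9, 6.4) in frame 2.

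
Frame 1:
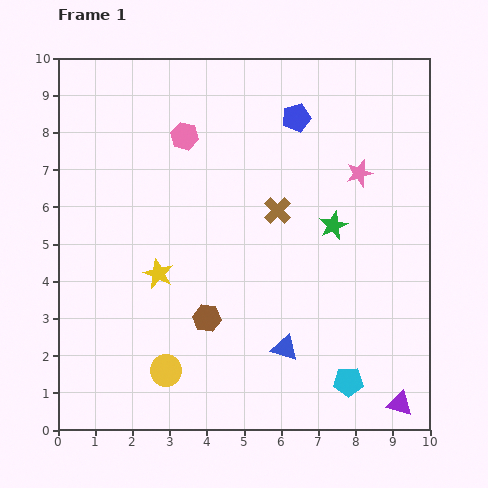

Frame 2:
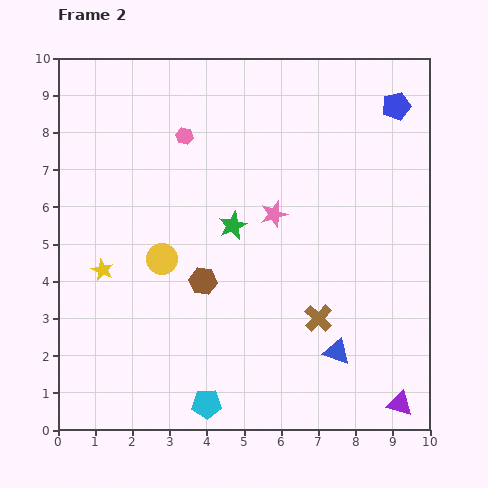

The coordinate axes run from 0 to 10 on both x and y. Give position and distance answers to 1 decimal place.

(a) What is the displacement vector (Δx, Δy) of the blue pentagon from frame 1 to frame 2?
(2.7, 0.3)

The blue pentagon was at (6.4, 8.4) in frame 1 and (9.1, 8.7) in frame 2.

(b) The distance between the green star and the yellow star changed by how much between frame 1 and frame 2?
-1.2

Distance in frame 1: 4.9. Distance in frame 2: 3.7.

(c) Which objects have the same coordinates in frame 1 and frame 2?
the pink hexagon, the purple triangle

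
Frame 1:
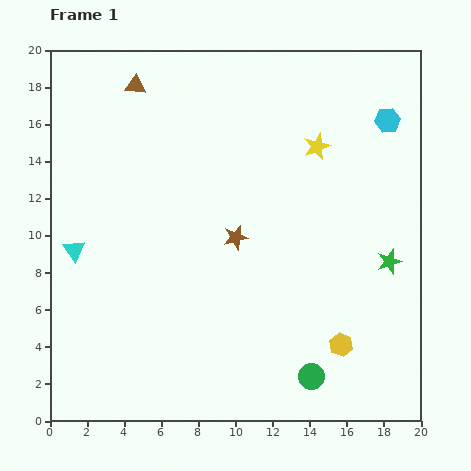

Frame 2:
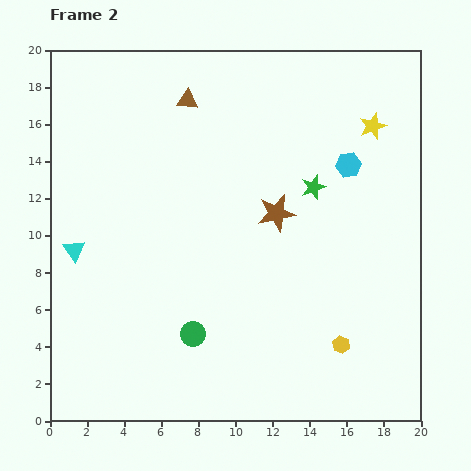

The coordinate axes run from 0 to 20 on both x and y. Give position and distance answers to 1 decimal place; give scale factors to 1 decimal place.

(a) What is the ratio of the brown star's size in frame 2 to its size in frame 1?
1.5×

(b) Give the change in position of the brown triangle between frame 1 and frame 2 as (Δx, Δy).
(2.8, -0.8)

The brown triangle was at (4.6, 18.1) in frame 1 and (7.4, 17.3) in frame 2.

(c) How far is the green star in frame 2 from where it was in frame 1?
5.7

The green star moved from (18.3, 8.6) to (14.2, 12.6), a distance of √(4.1² + 4.0²) ≈ 5.7.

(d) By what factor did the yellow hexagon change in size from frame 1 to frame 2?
0.7×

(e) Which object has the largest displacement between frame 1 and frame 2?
the green circle

(moved 6.8; next 5.7)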